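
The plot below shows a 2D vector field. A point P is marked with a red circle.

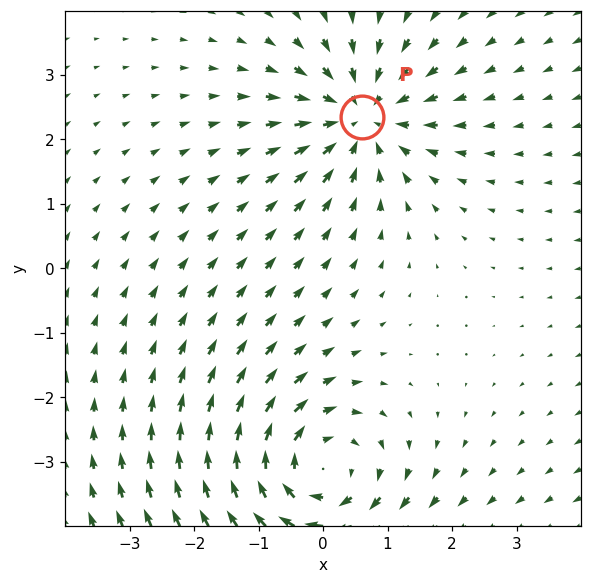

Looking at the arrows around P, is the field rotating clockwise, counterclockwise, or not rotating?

not rotating

Near P at (0.6, 2.4) the arrows show no circulation. The curl there is ≈0.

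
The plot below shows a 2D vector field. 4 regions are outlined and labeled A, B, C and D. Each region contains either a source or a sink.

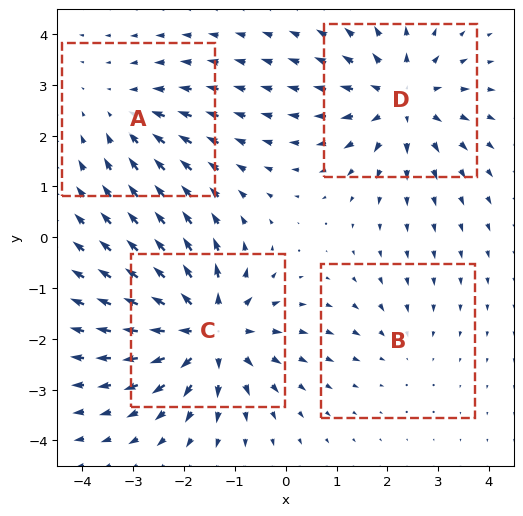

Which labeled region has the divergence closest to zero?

B

Divergence at each region's feature centre — A: about -3, B: about -2, C: about +7, D: about +5. Region B is closest to zero.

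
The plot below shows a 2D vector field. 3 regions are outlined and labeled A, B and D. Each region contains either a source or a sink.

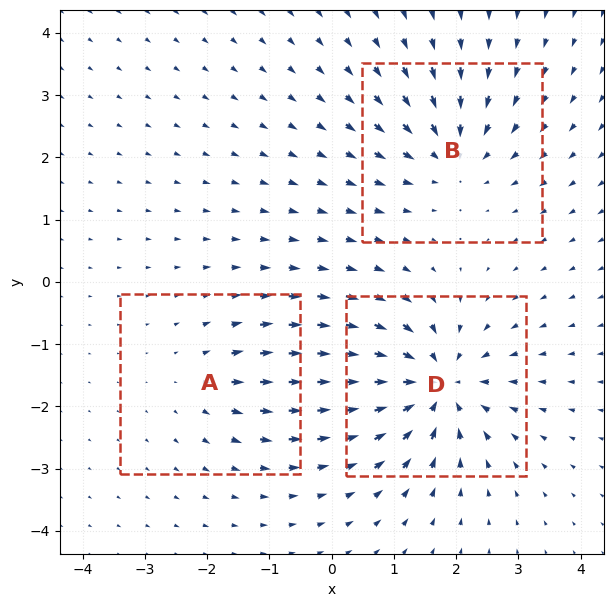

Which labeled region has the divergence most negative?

Divergence at each region's feature centre — A: about +2, B: about -4, D: about -6. Region D is most negative.

D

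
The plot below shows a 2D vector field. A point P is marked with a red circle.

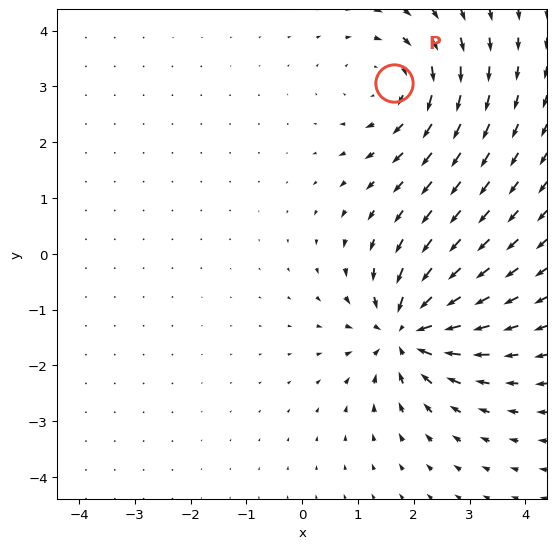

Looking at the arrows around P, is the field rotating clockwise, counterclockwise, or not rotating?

clockwise

Near P at (1.7, 3.1) the arrows circulate clockwise. The curl (z-component) there is about -3; negative curl means clockwise rotation.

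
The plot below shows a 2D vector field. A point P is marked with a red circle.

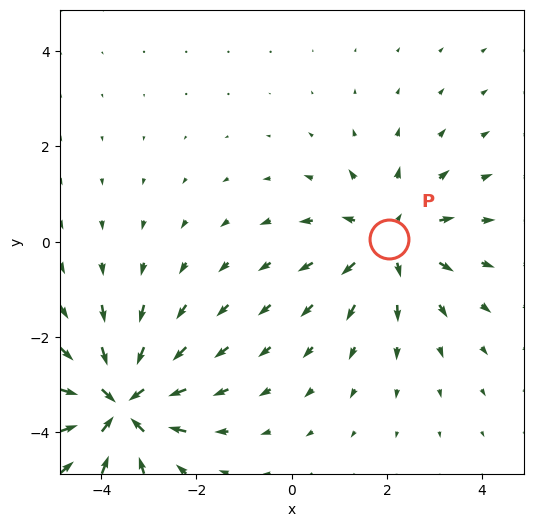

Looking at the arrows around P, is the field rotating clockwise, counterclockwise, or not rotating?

not rotating

Near P at (2.0, 0.1) the arrows show no circulation. The curl there is ≈0.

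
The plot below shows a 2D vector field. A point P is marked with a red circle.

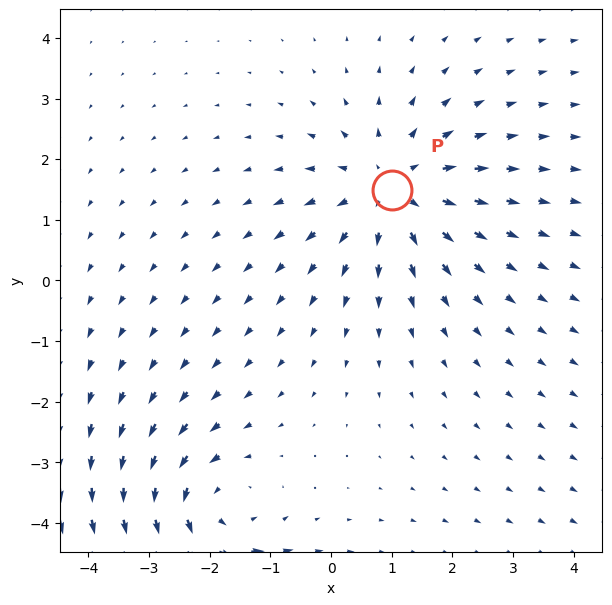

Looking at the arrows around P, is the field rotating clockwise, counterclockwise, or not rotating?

Near P at (1.0, 1.5) the arrows show no circulation. The curl there is ≈0.

not rotating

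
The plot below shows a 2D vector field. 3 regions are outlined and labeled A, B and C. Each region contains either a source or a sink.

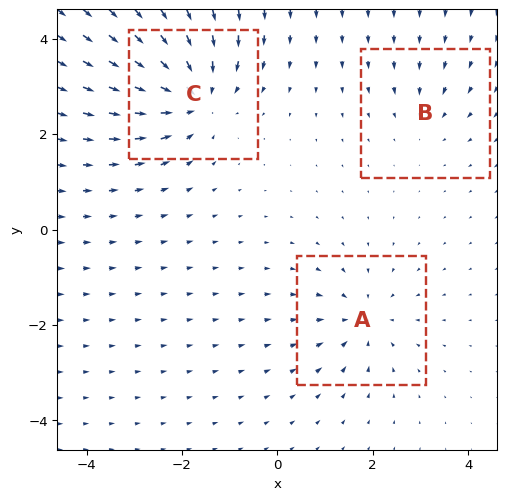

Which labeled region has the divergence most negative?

Divergence at each region's feature centre — A: about -3, B: about -2, C: about -6. Region C is most negative.

C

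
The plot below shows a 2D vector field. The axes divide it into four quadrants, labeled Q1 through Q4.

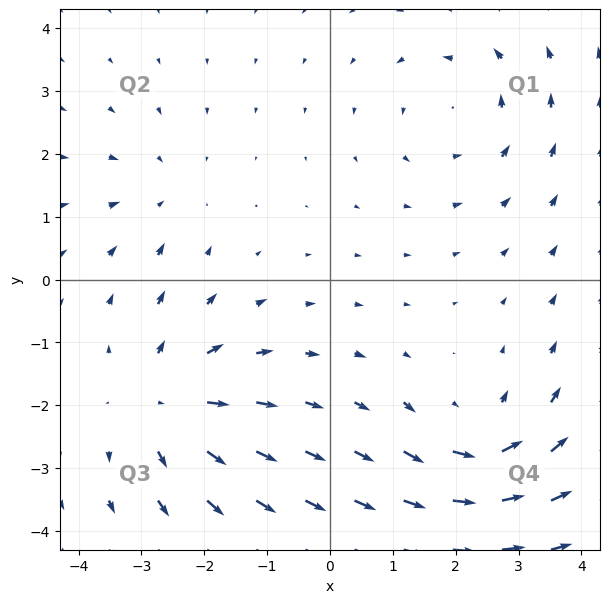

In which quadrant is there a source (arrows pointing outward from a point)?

Q3

The source sits at approximately (-2.6, -2.0), which lies in quadrant Q3. The divergence there is about +4, positive as expected for a source.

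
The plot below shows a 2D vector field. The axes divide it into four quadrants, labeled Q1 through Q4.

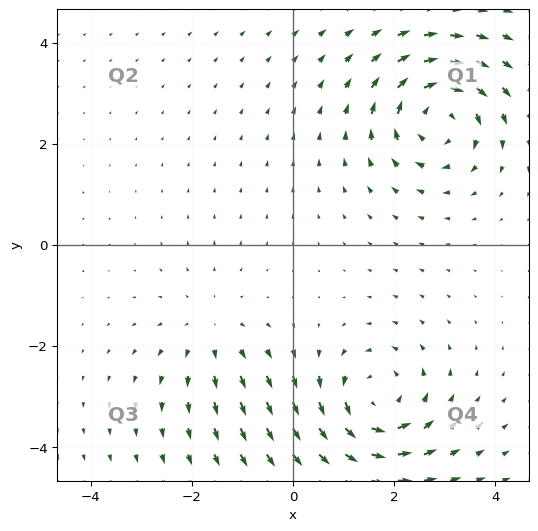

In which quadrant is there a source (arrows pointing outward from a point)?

Q3

The source sits at approximately (-1.6, -1.7), which lies in quadrant Q3. The divergence there is about +3, positive as expected for a source.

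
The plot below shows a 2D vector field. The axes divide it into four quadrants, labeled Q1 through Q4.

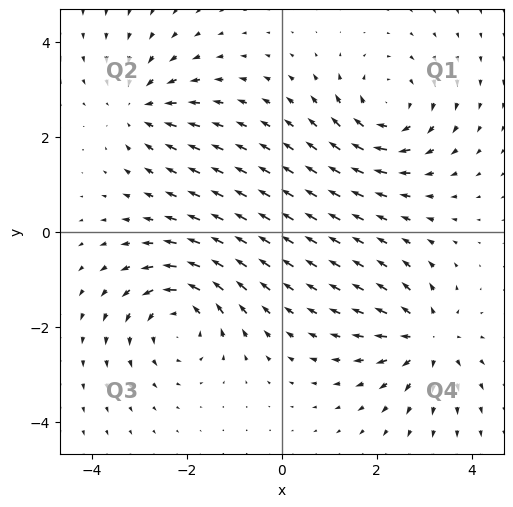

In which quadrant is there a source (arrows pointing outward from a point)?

The source sits at approximately (3.1, -2.3), which lies in quadrant Q4. The divergence there is about +5, positive as expected for a source.

Q4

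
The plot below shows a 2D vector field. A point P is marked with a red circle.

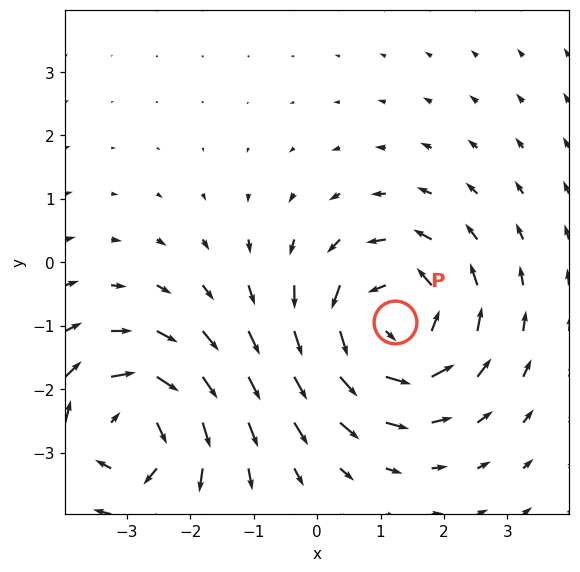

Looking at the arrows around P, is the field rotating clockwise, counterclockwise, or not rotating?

Near P at (1.2, -0.9) the arrows circulate counterclockwise. The curl (z-component) there is about +5; positive curl means counterclockwise rotation.

counterclockwise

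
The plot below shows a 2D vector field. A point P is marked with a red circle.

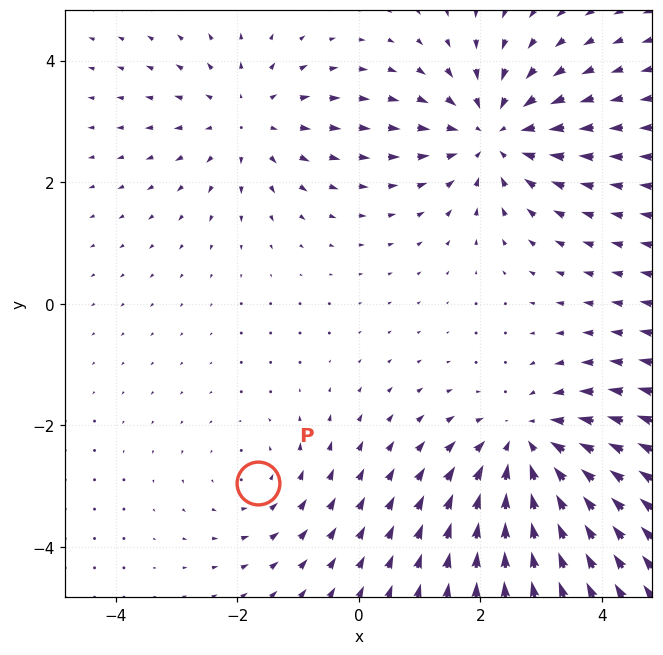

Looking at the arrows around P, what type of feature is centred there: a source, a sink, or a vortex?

At P (-1.7, -2.9) the arrows circulate counterclockwise. Divergence ≈0, curl about +2 — near-zero divergence with nonzero curl is a vortex.

vortex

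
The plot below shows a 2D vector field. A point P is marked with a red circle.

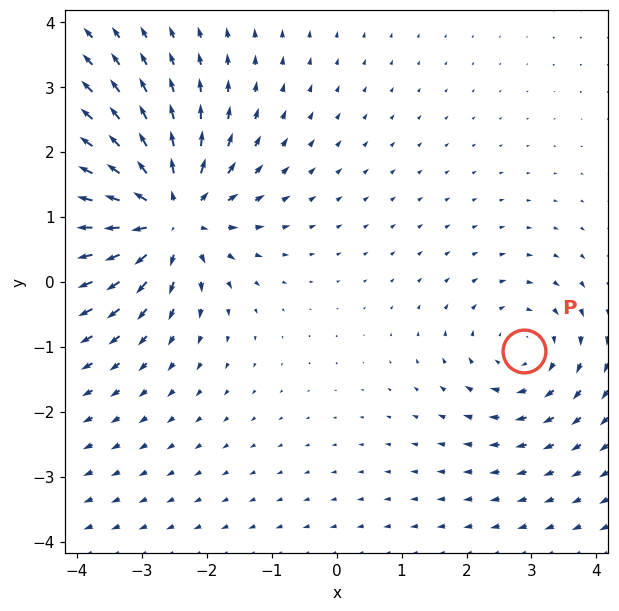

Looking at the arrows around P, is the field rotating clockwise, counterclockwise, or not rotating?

Near P at (2.9, -1.1) the arrows circulate clockwise. The curl (z-component) there is about -3; negative curl means clockwise rotation.

clockwise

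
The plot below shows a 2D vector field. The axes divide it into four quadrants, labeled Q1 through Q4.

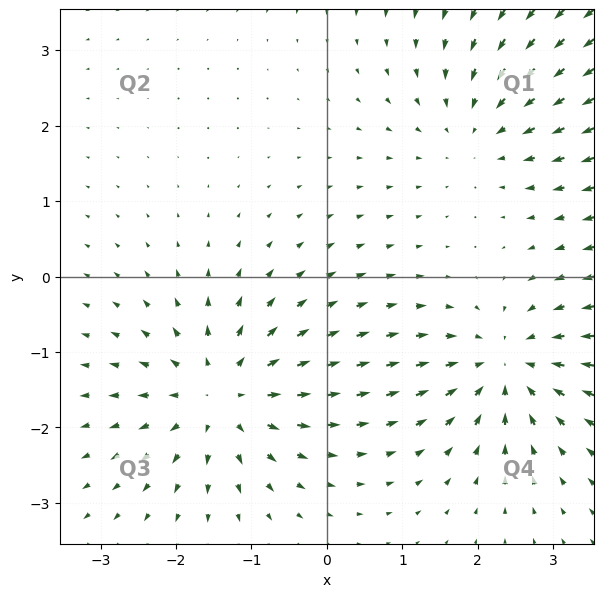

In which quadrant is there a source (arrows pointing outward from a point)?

The source sits at approximately (-1.4, -1.6), which lies in quadrant Q3. The divergence there is about +5, positive as expected for a source.

Q3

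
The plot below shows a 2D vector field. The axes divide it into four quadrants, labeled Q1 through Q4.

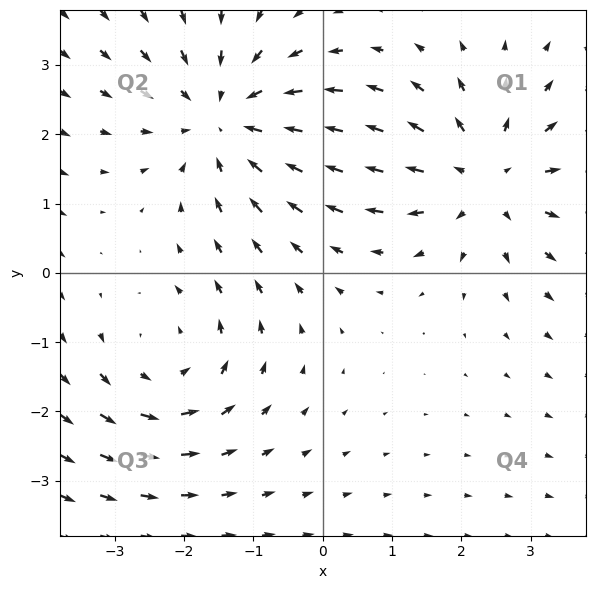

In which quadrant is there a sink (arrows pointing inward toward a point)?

Q2

The sink sits at approximately (-1.4, 2.2), which lies in quadrant Q2. The divergence there is about -4, negative as expected for a sink.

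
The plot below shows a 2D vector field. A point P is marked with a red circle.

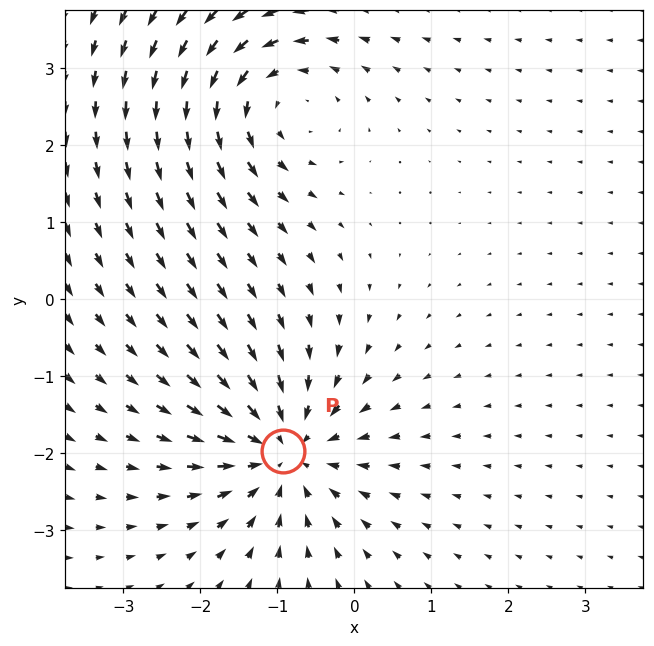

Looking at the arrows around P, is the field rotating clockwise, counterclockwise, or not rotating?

Near P at (-0.9, -2.0) the arrows show no circulation. The curl there is ≈0.

not rotating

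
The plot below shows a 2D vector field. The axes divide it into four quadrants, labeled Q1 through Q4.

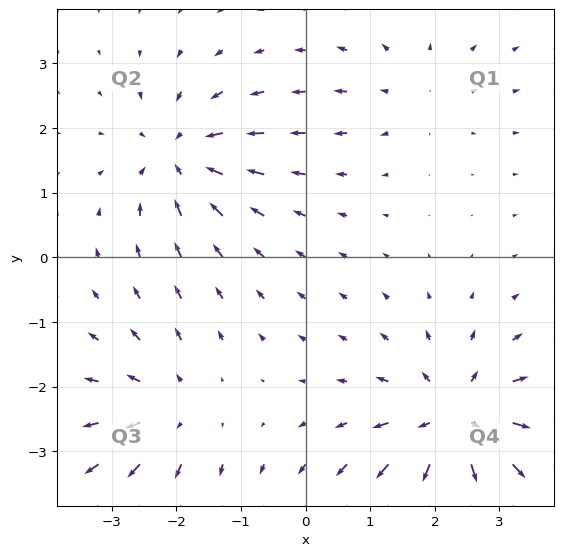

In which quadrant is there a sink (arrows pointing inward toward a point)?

The sink sits at approximately (-1.9, 1.6), which lies in quadrant Q2. The divergence there is about -4, negative as expected for a sink.

Q2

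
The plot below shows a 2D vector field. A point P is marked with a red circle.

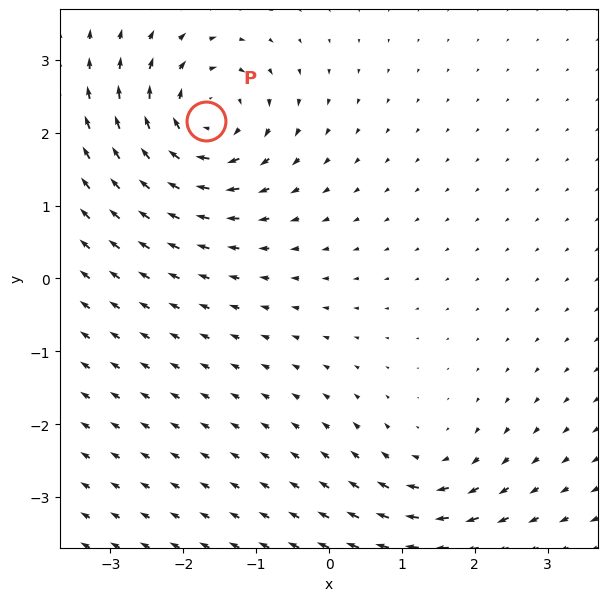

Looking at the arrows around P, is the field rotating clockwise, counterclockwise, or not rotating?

clockwise

Near P at (-1.7, 2.2) the arrows circulate clockwise. The curl (z-component) there is about -6; negative curl means clockwise rotation.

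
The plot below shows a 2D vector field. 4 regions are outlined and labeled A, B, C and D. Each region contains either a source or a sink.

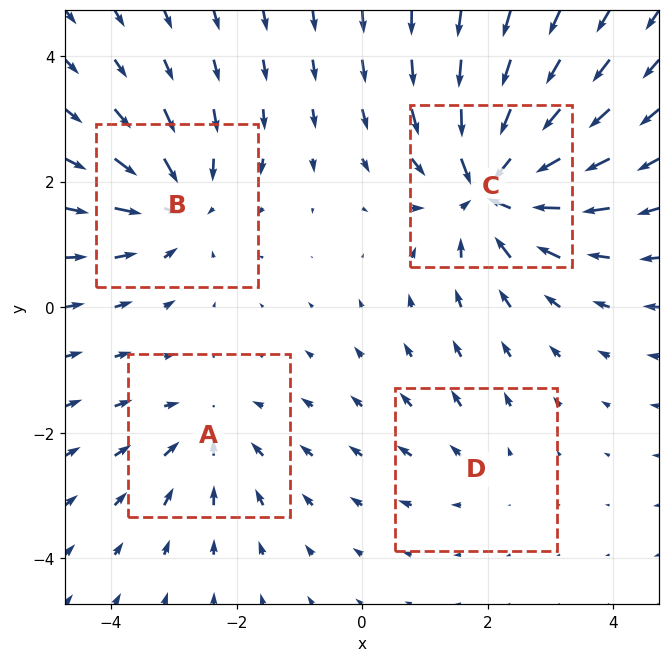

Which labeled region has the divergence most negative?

Divergence at each region's feature centre — A: about -4, B: about -5, C: about -8, D: about +2. Region C is most negative.

C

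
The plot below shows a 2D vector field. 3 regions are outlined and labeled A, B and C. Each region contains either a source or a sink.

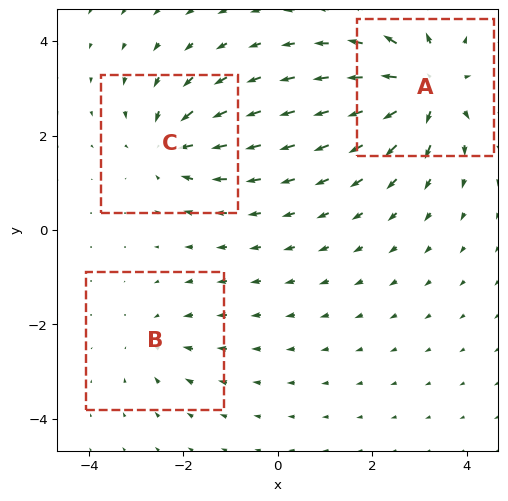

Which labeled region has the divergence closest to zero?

B

Divergence at each region's feature centre — A: about +5, B: about -2, C: about -4. Region B is closest to zero.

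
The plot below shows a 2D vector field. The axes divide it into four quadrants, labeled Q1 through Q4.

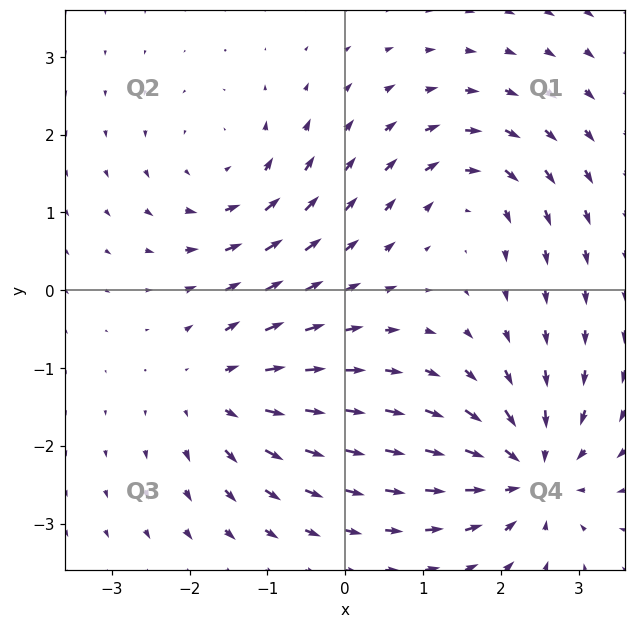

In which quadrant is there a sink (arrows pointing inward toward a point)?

The sink sits at approximately (2.4, -2.4), which lies in quadrant Q4. The divergence there is about -6, negative as expected for a sink.

Q4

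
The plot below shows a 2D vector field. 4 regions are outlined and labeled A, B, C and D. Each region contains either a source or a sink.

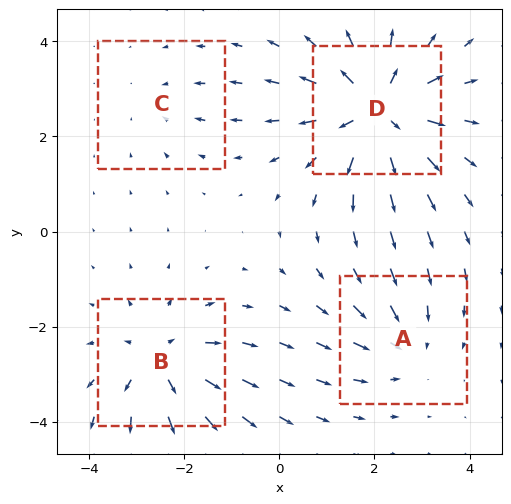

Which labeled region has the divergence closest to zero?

C

Divergence at each region's feature centre — A: about -3, B: about +5, C: about -2, D: about +7. Region C is closest to zero.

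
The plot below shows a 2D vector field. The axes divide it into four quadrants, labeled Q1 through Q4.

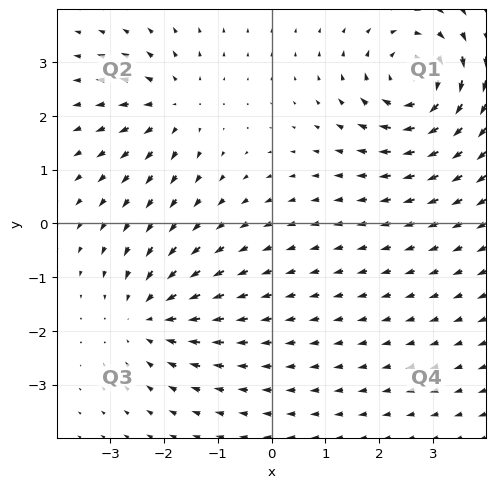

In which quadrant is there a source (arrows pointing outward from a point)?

The source sits at approximately (-1.8, 2.2), which lies in quadrant Q2. The divergence there is about +3, positive as expected for a source.

Q2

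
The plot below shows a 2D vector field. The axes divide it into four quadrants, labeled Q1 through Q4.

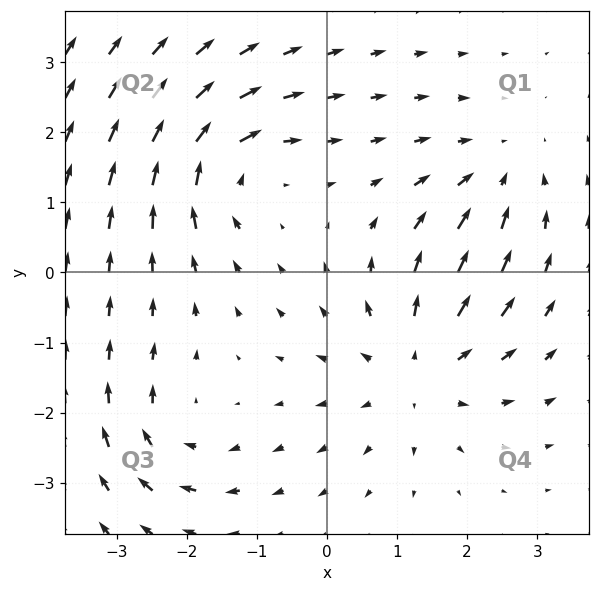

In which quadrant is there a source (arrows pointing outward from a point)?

The source sits at approximately (1.3, -1.3), which lies in quadrant Q4. The divergence there is about +4, positive as expected for a source.

Q4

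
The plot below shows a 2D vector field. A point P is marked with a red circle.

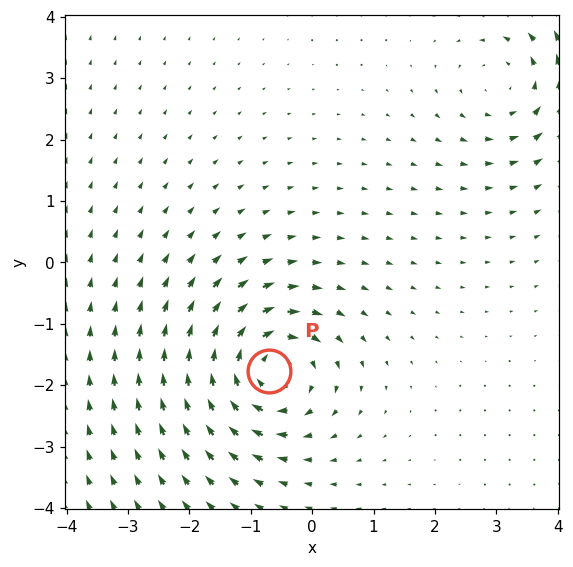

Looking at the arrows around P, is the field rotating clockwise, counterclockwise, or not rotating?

clockwise

Near P at (-0.7, -1.8) the arrows circulate clockwise. The curl (z-component) there is about -5; negative curl means clockwise rotation.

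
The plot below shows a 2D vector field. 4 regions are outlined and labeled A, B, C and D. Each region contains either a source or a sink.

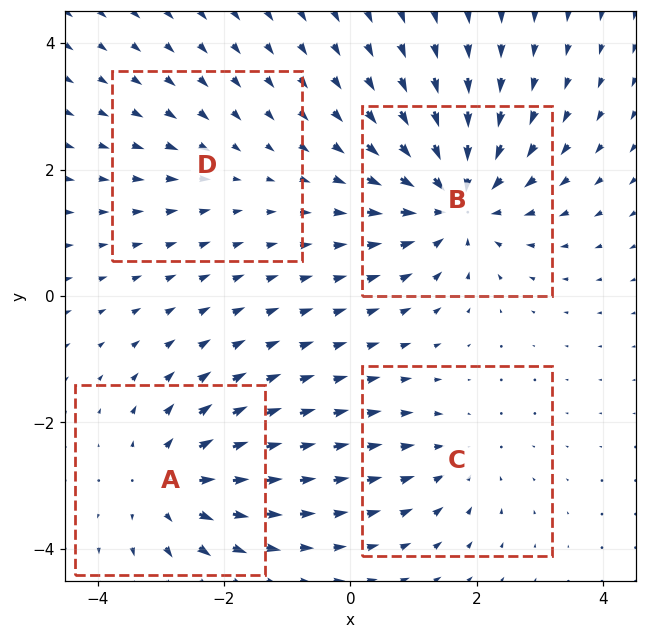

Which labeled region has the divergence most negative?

B

Divergence at each region's feature centre — A: about +5, B: about -7, C: about -3, D: about -2. Region B is most negative.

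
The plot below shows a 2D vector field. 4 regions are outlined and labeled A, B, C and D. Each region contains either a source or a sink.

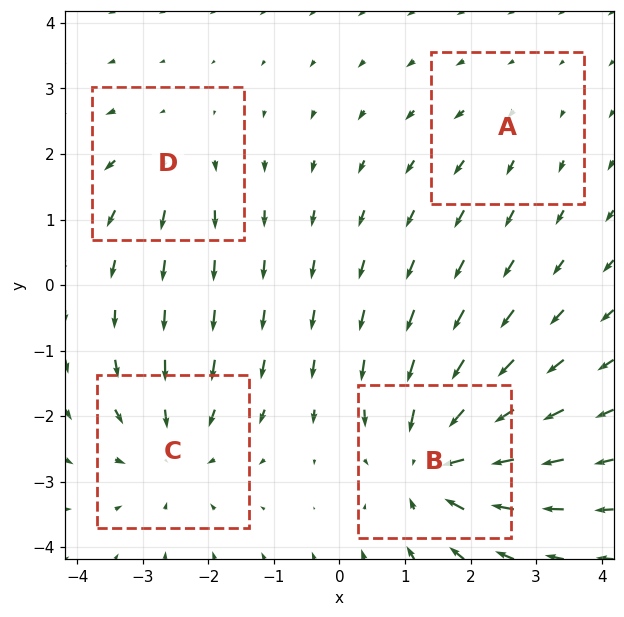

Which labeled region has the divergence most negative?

B

Divergence at each region's feature centre — A: about +2, B: about -6, C: about -4, D: about +3. Region B is most negative.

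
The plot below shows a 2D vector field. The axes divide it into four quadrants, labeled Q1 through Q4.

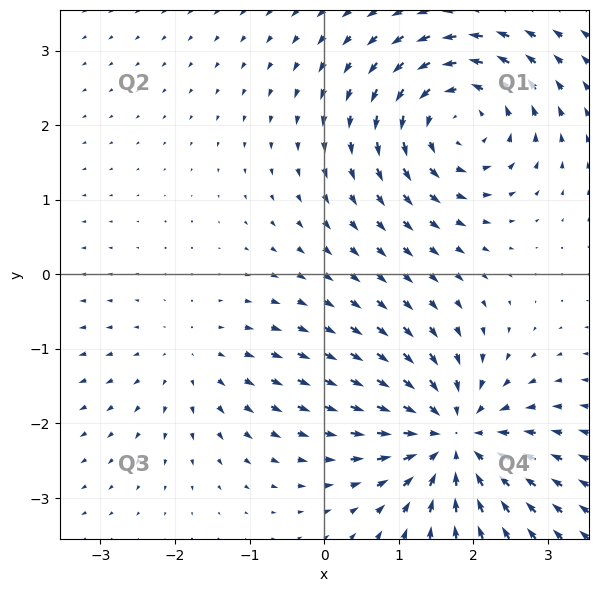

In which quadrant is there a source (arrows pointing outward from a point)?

The source sits at approximately (-1.8, -1.1), which lies in quadrant Q3. The divergence there is about +3, positive as expected for a source.

Q3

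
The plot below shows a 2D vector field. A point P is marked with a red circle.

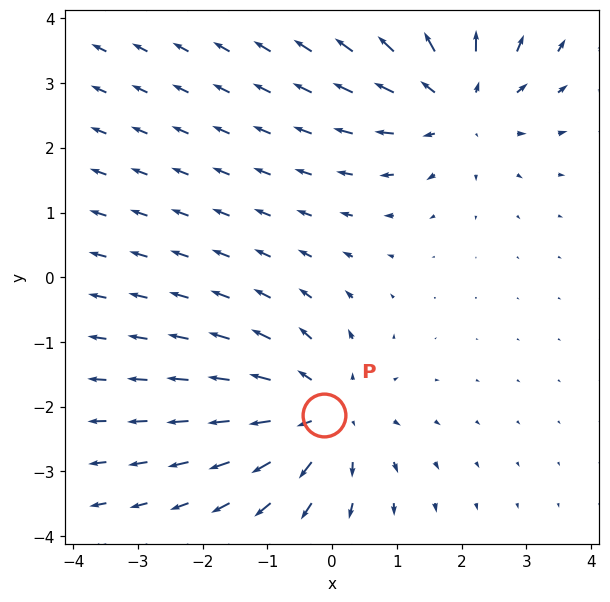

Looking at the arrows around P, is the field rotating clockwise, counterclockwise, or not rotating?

not rotating

Near P at (-0.1, -2.1) the arrows show no circulation. The curl there is ≈0.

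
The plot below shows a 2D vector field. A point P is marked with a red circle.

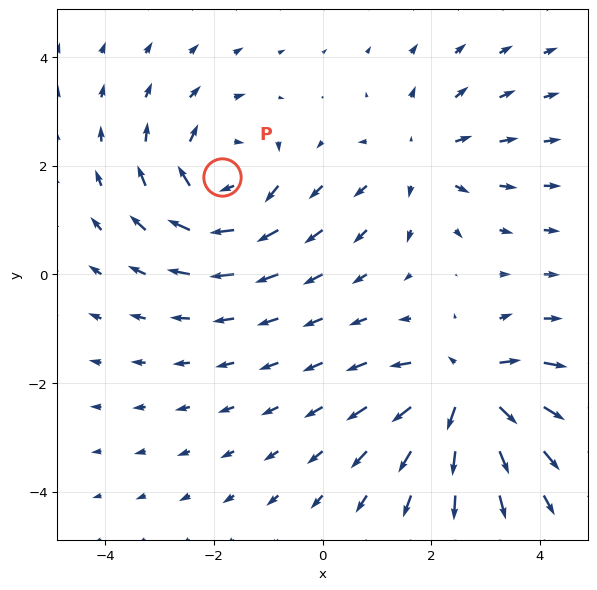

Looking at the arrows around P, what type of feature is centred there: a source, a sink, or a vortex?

vortex

At P (-1.8, 1.8) the arrows circulate clockwise. Divergence ≈0, curl about -5 — near-zero divergence with nonzero curl is a vortex.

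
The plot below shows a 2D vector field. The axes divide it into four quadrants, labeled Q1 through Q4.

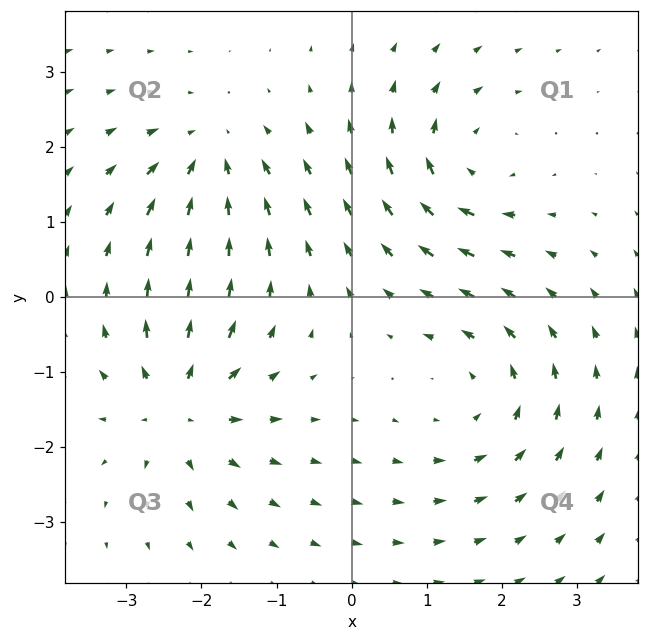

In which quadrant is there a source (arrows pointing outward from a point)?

The source sits at approximately (-2.3, -1.5), which lies in quadrant Q3. The divergence there is about +6, positive as expected for a source.

Q3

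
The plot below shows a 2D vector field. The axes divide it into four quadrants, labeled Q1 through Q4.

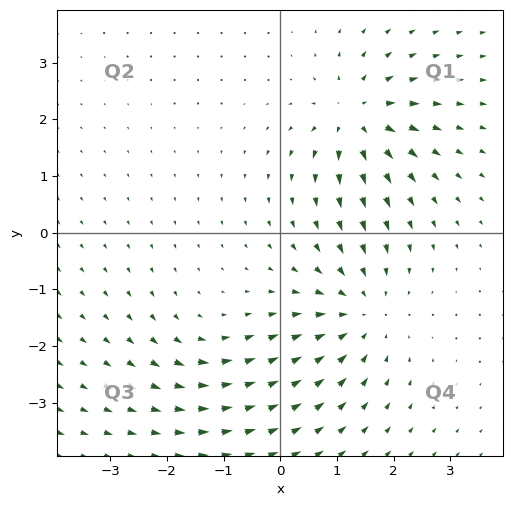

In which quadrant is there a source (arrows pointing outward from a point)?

The source sits at approximately (1.4, 2.0), which lies in quadrant Q1. The divergence there is about +6, positive as expected for a source.

Q1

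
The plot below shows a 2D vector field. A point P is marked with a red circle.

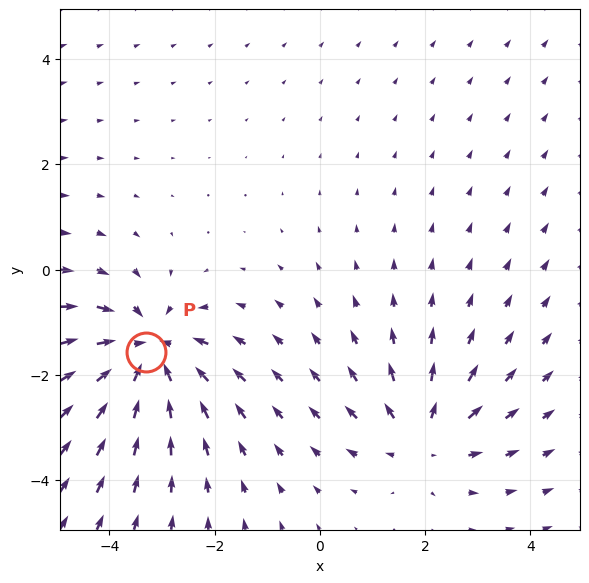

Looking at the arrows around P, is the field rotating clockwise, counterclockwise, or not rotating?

not rotating

Near P at (-3.3, -1.6) the arrows show no circulation. The curl there is ≈0.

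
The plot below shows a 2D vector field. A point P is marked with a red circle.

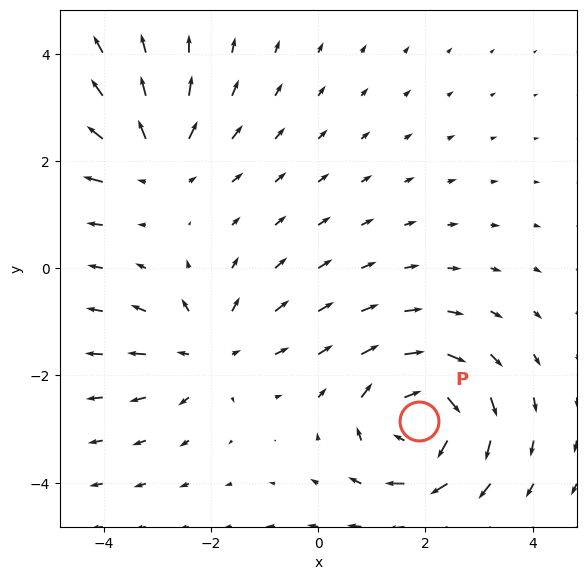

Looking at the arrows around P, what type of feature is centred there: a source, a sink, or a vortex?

vortex

At P (1.9, -2.9) the arrows circulate clockwise. Divergence ≈0, curl about -4 — near-zero divergence with nonzero curl is a vortex.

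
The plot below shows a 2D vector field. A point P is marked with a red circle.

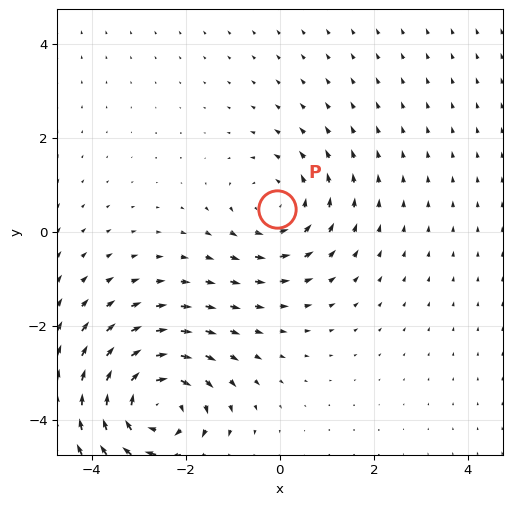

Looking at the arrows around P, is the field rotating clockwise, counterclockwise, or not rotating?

Near P at (-0.1, 0.5) the arrows circulate counterclockwise. The curl (z-component) there is about +2; positive curl means counterclockwise rotation.

counterclockwise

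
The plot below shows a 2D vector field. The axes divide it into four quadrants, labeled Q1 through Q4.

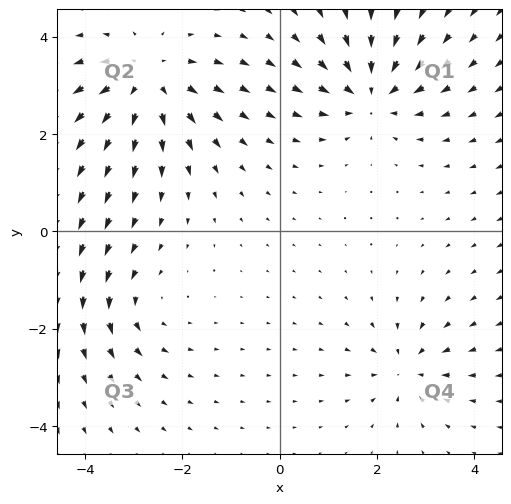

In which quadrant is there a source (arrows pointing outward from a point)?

Q2

The source sits at approximately (-2.7, 3.1), which lies in quadrant Q2. The divergence there is about +5, positive as expected for a source.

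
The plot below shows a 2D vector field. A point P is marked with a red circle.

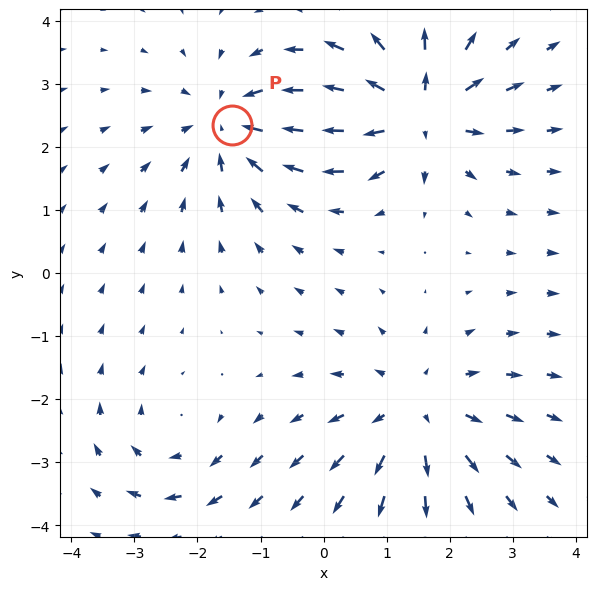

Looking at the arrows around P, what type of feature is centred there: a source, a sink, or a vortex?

sink

At P (-1.5, 2.3) the arrows converge inward. Divergence about -4, curl ≈0 — negative divergence with near-zero curl is a sink.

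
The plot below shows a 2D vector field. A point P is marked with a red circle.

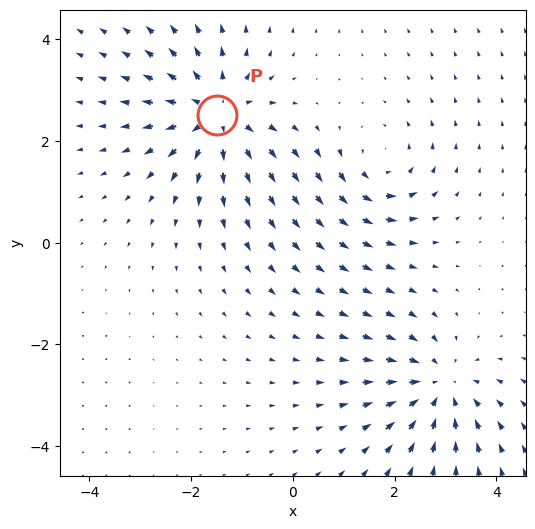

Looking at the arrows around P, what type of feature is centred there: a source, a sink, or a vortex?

At P (-1.5, 2.5) the arrows spread outward. Divergence about +6, curl ≈0 — positive divergence with near-zero curl is a source.

source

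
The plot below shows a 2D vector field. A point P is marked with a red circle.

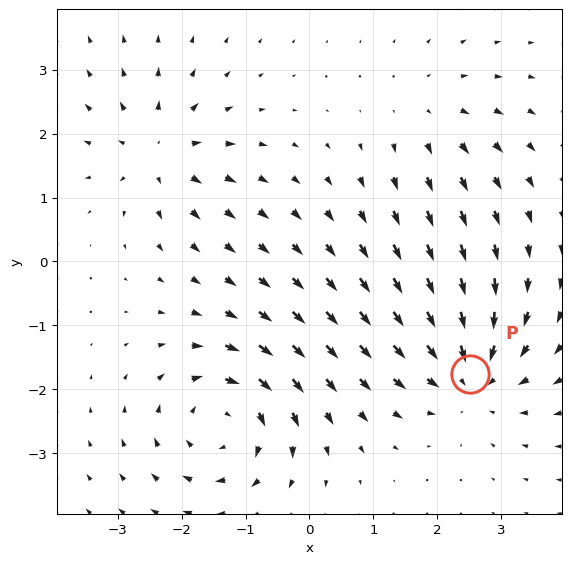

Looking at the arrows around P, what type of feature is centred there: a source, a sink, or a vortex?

sink

At P (2.5, -1.8) the arrows converge inward. Divergence about -5, curl ≈0 — negative divergence with near-zero curl is a sink.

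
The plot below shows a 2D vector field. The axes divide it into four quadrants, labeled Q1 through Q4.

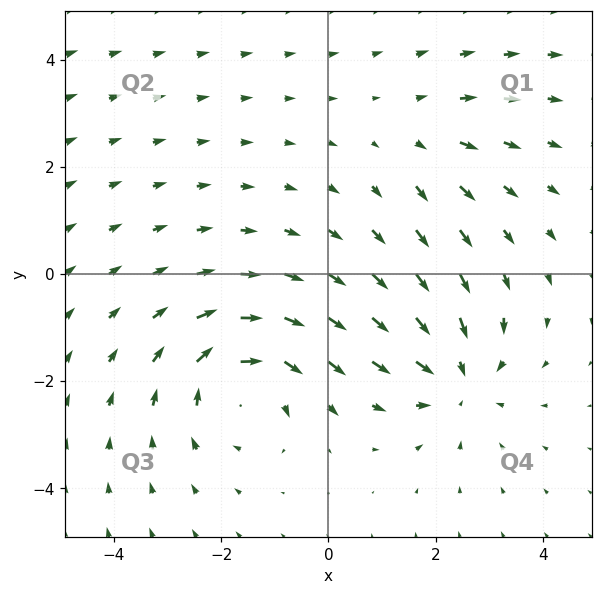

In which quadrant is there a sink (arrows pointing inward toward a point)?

Q4

The sink sits at approximately (2.4, -1.9), which lies in quadrant Q4. The divergence there is about -4, negative as expected for a sink.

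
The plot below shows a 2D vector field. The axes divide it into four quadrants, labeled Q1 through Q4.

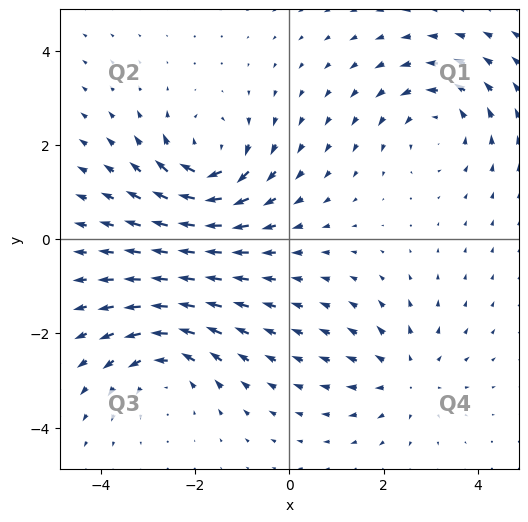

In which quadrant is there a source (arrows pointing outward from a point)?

The source sits at approximately (2.5, -2.9), which lies in quadrant Q4. The divergence there is about +3, positive as expected for a source.

Q4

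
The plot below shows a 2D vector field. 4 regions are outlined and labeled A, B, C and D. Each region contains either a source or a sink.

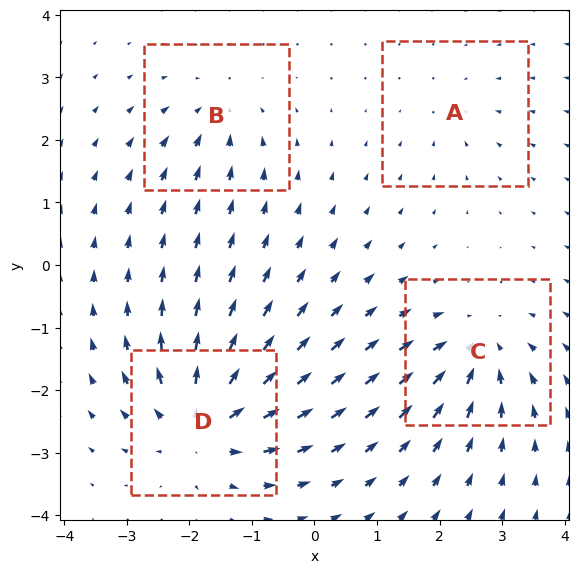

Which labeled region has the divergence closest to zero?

Divergence at each region's feature centre — A: about -2, B: about -4, C: about -6, D: about +8. Region A is closest to zero.

A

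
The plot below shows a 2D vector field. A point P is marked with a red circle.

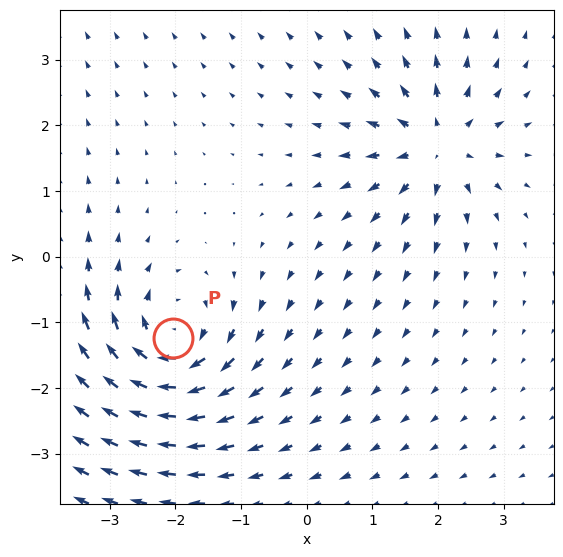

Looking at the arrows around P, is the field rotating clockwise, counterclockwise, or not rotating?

clockwise

Near P at (-2.0, -1.2) the arrows circulate clockwise. The curl (z-component) there is about -5; negative curl means clockwise rotation.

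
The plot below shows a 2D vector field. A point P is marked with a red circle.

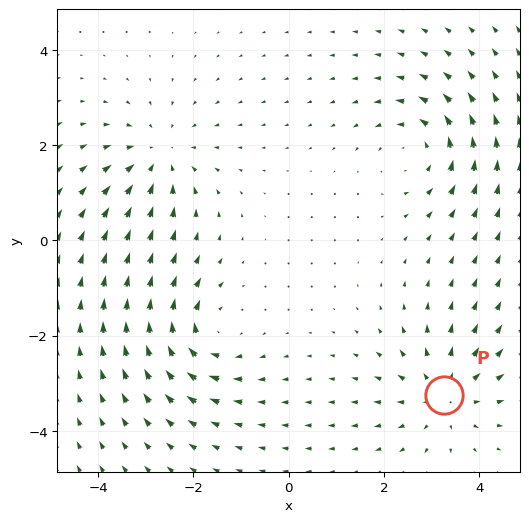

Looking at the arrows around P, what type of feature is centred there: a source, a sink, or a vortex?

source

At P (3.3, -3.3) the arrows spread outward. Divergence about +5, curl ≈0 — positive divergence with near-zero curl is a source.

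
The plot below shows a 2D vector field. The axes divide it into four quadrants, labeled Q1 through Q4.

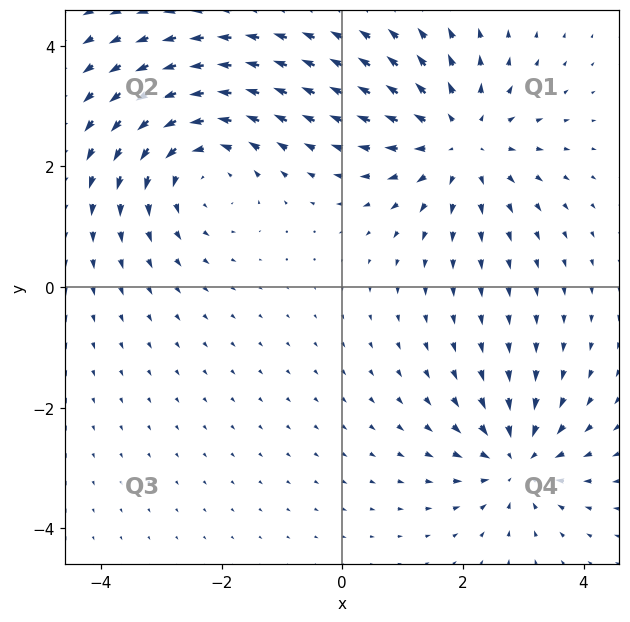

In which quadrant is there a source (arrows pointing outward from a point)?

Q1

The source sits at approximately (2.0, 2.4), which lies in quadrant Q1. The divergence there is about +4, positive as expected for a source.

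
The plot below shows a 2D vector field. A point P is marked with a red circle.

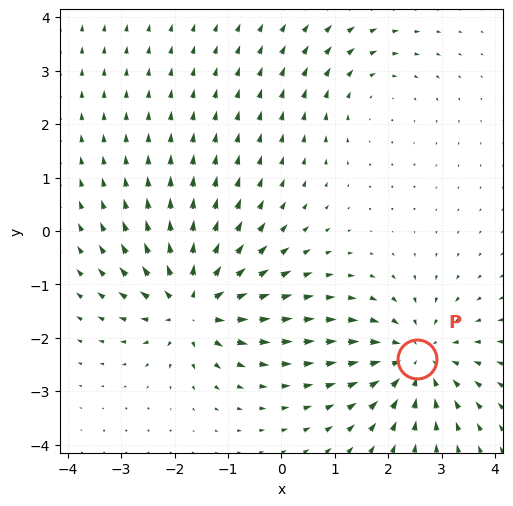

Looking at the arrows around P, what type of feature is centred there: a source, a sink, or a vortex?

sink

At P (2.5, -2.4) the arrows converge inward. Divergence about -4, curl ≈0 — negative divergence with near-zero curl is a sink.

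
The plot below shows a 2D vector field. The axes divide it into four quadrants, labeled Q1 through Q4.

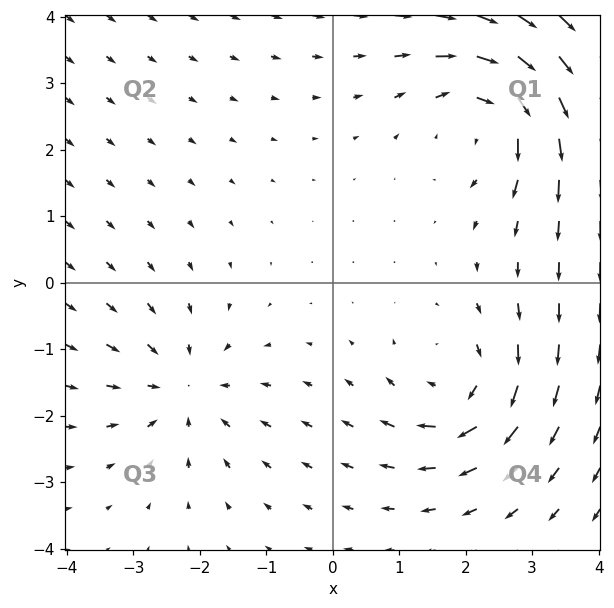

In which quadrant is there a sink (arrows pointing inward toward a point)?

Q3

The sink sits at approximately (-2.2, -1.6), which lies in quadrant Q3. The divergence there is about -3, negative as expected for a sink.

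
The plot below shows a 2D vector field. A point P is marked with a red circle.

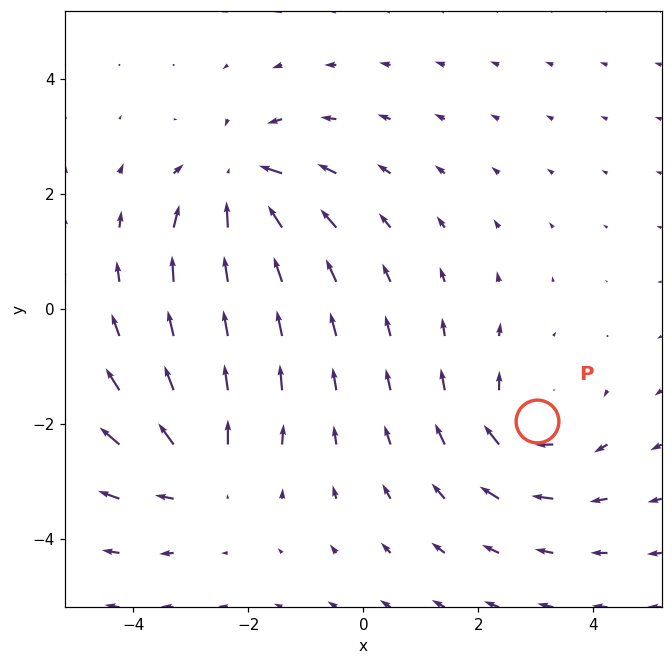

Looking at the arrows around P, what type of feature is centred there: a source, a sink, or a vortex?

At P (3.0, -2.0) the arrows circulate clockwise. Divergence ≈0, curl about -4 — near-zero divergence with nonzero curl is a vortex.

vortex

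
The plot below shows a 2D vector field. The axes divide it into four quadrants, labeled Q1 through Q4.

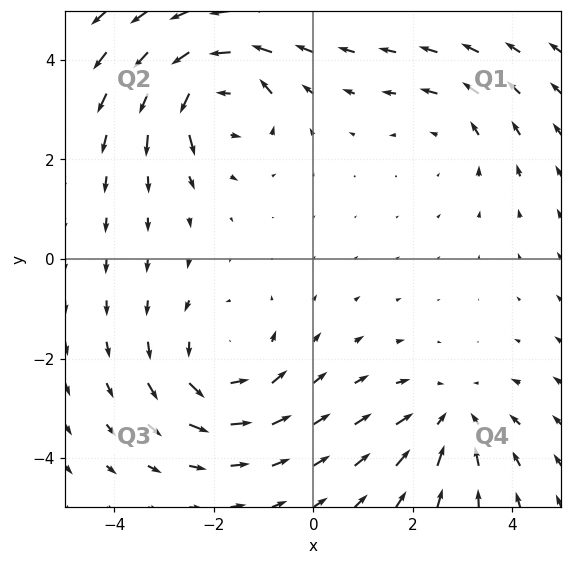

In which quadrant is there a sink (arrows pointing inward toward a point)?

The sink sits at approximately (2.8, -3.2), which lies in quadrant Q4. The divergence there is about -3, negative as expected for a sink.

Q4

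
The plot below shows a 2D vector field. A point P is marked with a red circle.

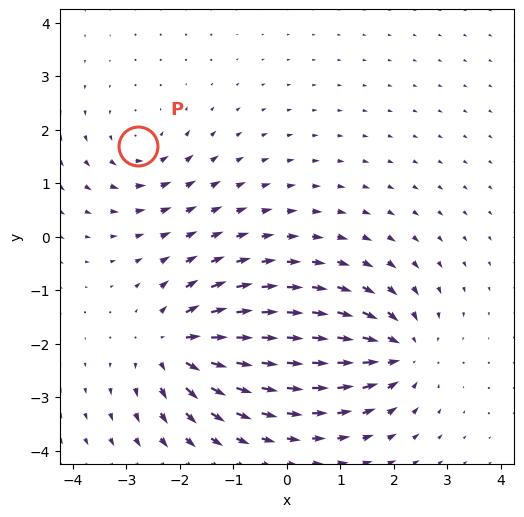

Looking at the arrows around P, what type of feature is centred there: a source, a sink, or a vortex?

vortex

At P (-2.8, 1.7) the arrows circulate counterclockwise. Divergence ≈0, curl about +3 — near-zero divergence with nonzero curl is a vortex.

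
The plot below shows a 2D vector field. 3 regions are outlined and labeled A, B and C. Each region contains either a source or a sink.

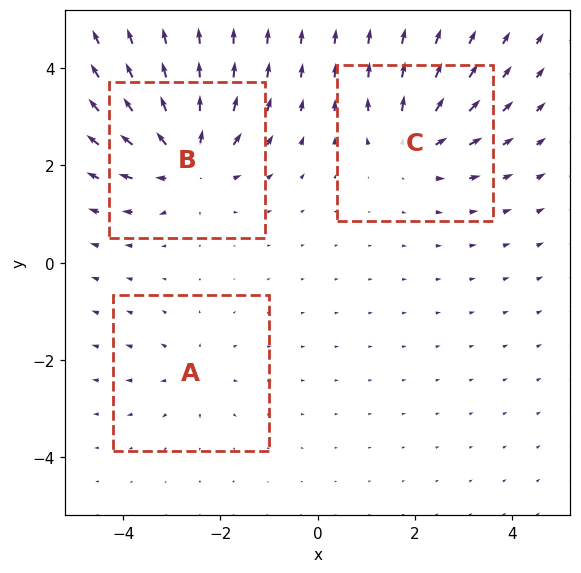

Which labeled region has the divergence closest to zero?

Divergence at each region's feature centre — A: about +2, B: about +5, C: about +4. Region A is closest to zero.

A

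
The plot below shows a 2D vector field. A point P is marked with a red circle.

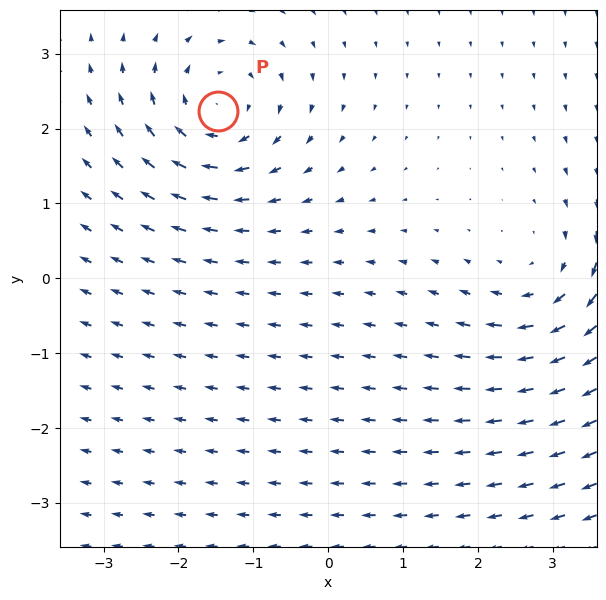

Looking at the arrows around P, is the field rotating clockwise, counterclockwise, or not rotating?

clockwise

Near P at (-1.5, 2.2) the arrows circulate clockwise. The curl (z-component) there is about -4; negative curl means clockwise rotation.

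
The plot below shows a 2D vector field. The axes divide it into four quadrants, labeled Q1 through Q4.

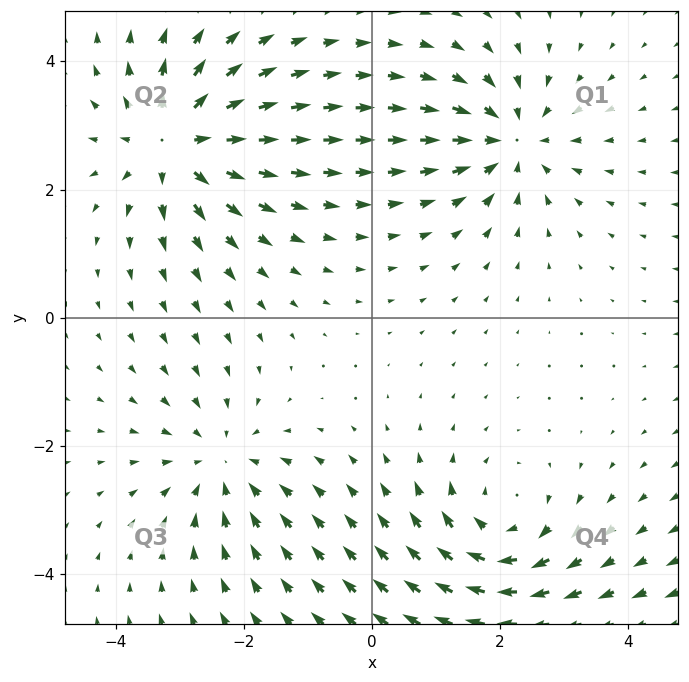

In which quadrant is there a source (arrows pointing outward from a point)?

The source sits at approximately (-3.1, 2.7), which lies in quadrant Q2. The divergence there is about +6, positive as expected for a source.

Q2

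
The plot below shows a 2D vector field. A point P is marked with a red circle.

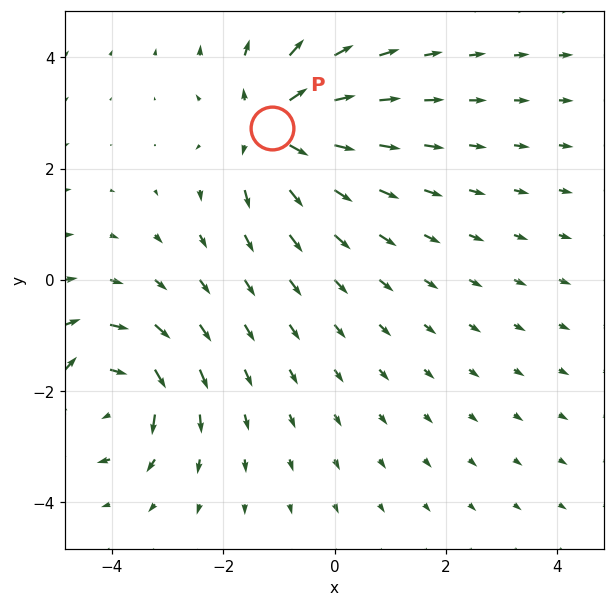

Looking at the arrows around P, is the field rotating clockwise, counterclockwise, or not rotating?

not rotating

Near P at (-1.1, 2.7) the arrows show no circulation. The curl there is ≈0.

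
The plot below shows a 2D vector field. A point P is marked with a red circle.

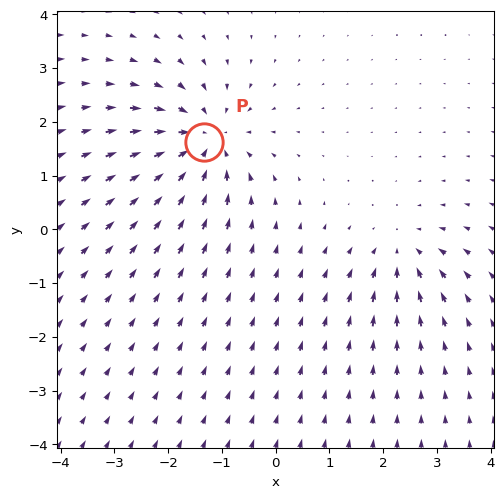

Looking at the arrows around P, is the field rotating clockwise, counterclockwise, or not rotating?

not rotating

Near P at (-1.3, 1.6) the arrows show no circulation. The curl there is ≈0.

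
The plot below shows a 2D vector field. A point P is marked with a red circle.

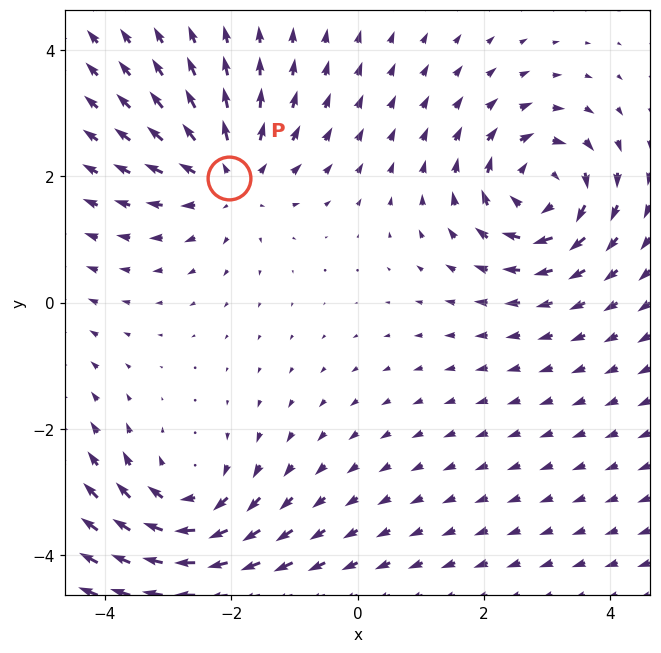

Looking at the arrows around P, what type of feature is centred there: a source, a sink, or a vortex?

source

At P (-2.0, 2.0) the arrows spread outward. Divergence about +3, curl ≈0 — positive divergence with near-zero curl is a source.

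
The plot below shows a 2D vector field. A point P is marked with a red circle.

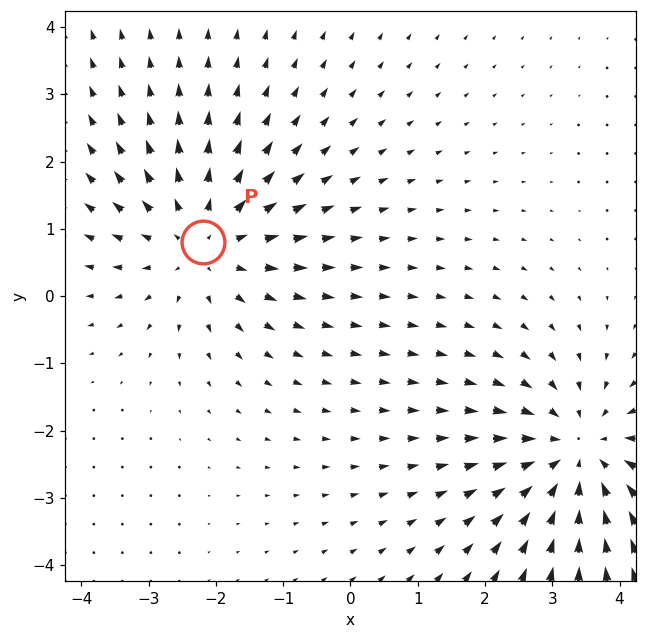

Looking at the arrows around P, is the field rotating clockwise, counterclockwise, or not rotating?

Near P at (-2.2, 0.8) the arrows show no circulation. The curl there is ≈0.

not rotating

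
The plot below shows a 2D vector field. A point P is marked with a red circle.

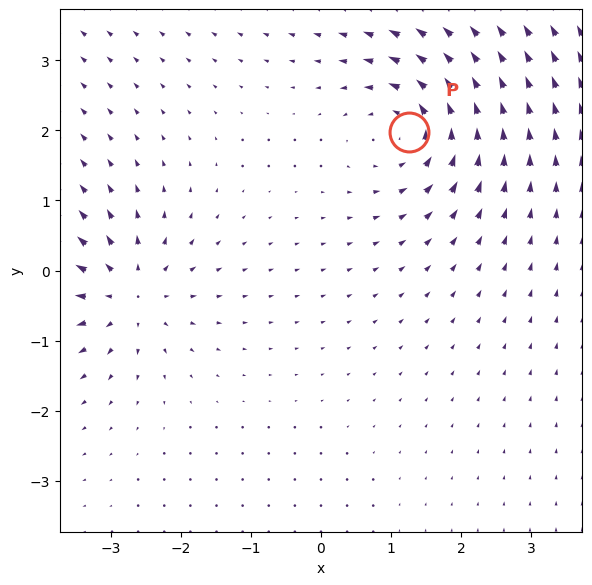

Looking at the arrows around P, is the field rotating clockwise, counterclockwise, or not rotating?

counterclockwise

Near P at (1.3, 2.0) the arrows circulate counterclockwise. The curl (z-component) there is about +4; positive curl means counterclockwise rotation.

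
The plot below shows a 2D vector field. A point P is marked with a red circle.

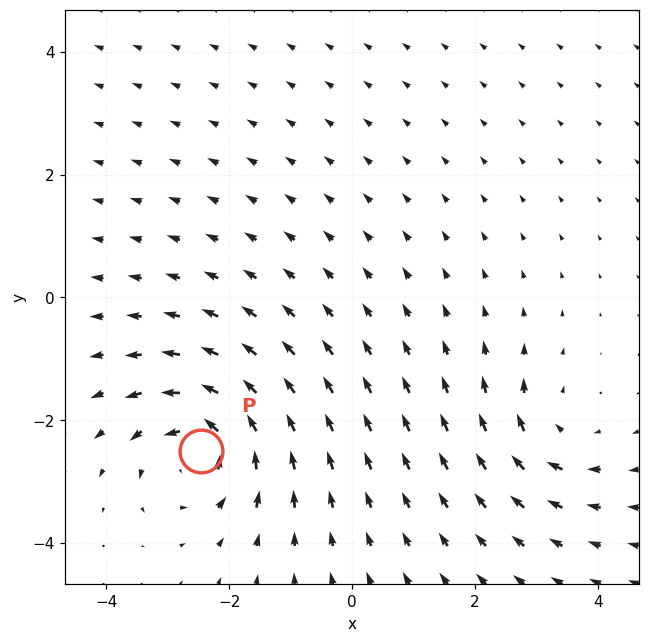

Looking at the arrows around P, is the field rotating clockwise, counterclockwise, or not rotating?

counterclockwise

Near P at (-2.5, -2.5) the arrows circulate counterclockwise. The curl (z-component) there is about +6; positive curl means counterclockwise rotation.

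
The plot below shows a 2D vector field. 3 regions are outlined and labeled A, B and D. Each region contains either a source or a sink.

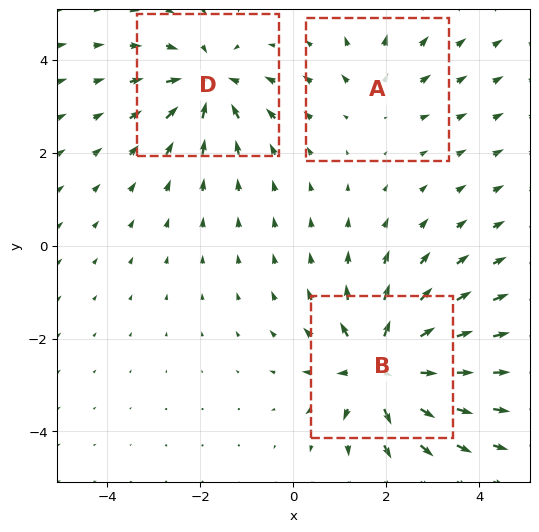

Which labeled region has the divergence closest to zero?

Divergence at each region's feature centre — A: about +2, B: about +5, D: about -4. Region A is closest to zero.

A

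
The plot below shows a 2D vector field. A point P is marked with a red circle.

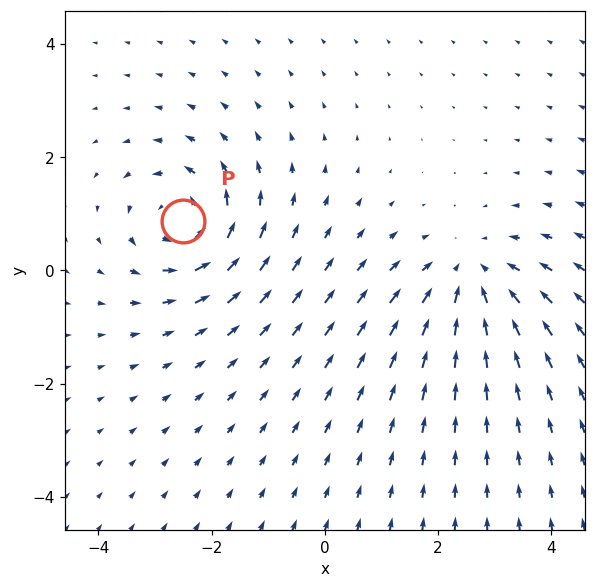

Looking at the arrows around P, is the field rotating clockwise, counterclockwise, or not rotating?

Near P at (-2.5, 0.9) the arrows circulate counterclockwise. The curl (z-component) there is about +5; positive curl means counterclockwise rotation.

counterclockwise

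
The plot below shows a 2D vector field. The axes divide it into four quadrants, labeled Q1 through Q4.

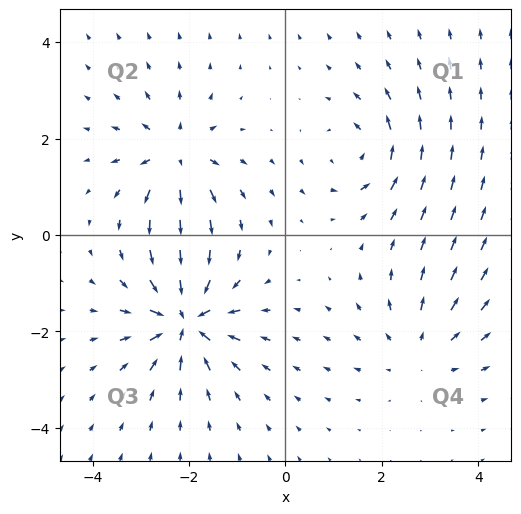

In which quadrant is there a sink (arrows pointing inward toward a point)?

Q3

The sink sits at approximately (-2.1, -1.8), which lies in quadrant Q3. The divergence there is about -6, negative as expected for a sink.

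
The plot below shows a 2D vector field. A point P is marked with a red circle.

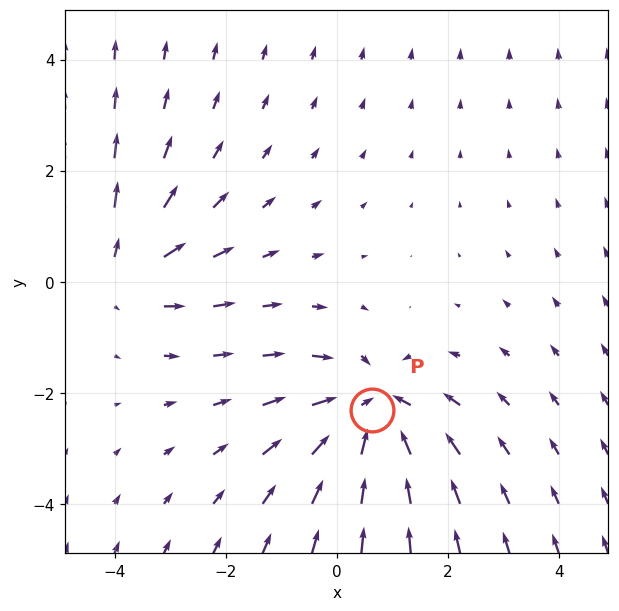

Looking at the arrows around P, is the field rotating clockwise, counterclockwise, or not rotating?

not rotating

Near P at (0.6, -2.3) the arrows show no circulation. The curl there is ≈0.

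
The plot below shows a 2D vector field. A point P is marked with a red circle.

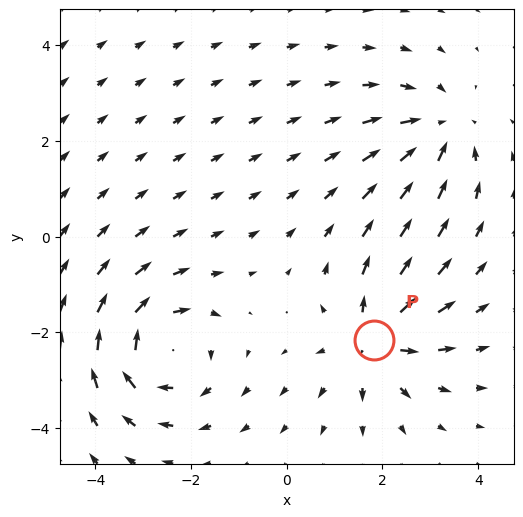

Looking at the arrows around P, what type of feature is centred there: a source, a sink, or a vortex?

At P (1.8, -2.2) the arrows spread outward. Divergence about +5, curl ≈0 — positive divergence with near-zero curl is a source.

source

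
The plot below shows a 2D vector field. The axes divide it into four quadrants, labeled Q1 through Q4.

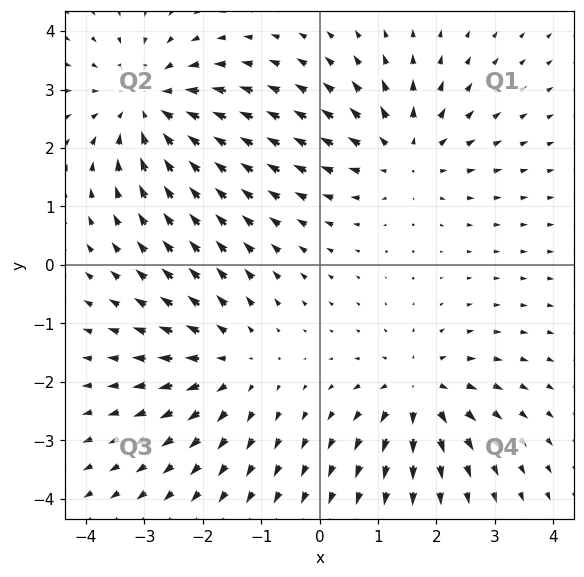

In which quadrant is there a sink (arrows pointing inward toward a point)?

Q2

The sink sits at approximately (-2.9, 2.7), which lies in quadrant Q2. The divergence there is about -4, negative as expected for a sink.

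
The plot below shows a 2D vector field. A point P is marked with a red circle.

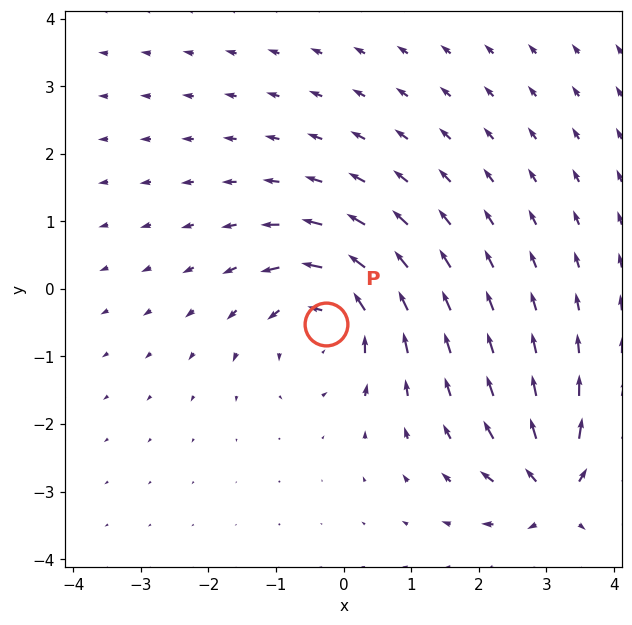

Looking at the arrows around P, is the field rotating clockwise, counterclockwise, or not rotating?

counterclockwise

Near P at (-0.3, -0.5) the arrows circulate counterclockwise. The curl (z-component) there is about +4; positive curl means counterclockwise rotation.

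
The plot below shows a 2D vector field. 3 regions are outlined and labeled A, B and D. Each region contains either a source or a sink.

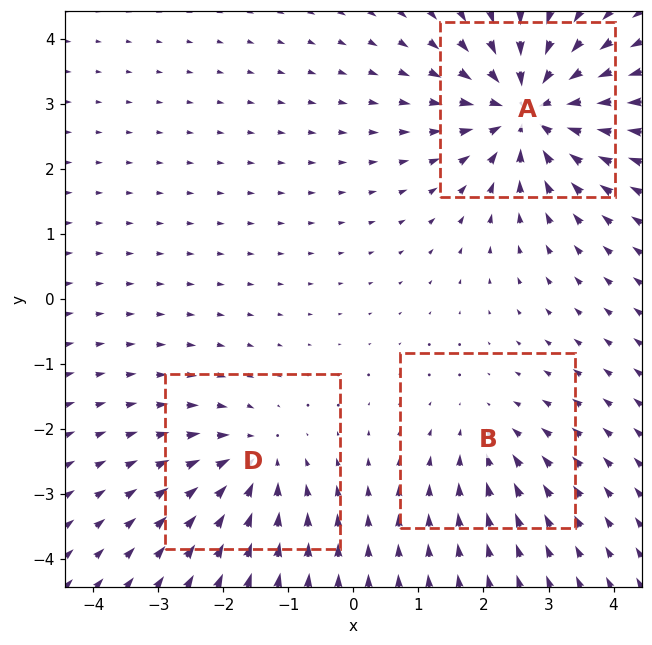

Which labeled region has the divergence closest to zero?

B

Divergence at each region's feature centre — A: about -6, B: about -2, D: about -3. Region B is closest to zero.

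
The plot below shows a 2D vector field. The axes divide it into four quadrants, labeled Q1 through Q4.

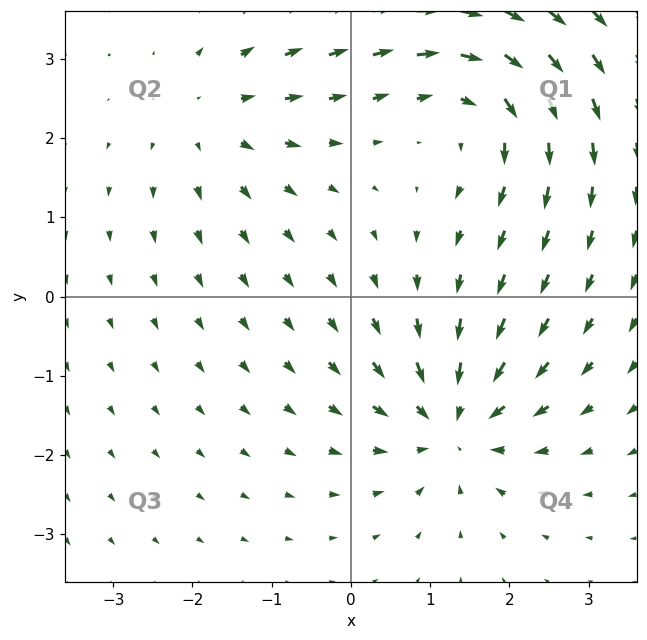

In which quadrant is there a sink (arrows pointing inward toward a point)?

The sink sits at approximately (1.3, -1.6), which lies in quadrant Q4. The divergence there is about -6, negative as expected for a sink.

Q4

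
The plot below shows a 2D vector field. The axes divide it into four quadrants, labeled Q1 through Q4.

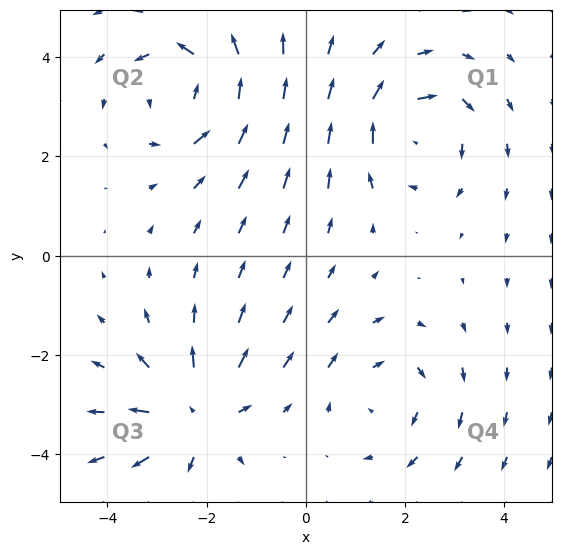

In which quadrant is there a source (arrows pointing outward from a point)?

Q3

The source sits at approximately (-2.2, -3.2), which lies in quadrant Q3. The divergence there is about +4, positive as expected for a source.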